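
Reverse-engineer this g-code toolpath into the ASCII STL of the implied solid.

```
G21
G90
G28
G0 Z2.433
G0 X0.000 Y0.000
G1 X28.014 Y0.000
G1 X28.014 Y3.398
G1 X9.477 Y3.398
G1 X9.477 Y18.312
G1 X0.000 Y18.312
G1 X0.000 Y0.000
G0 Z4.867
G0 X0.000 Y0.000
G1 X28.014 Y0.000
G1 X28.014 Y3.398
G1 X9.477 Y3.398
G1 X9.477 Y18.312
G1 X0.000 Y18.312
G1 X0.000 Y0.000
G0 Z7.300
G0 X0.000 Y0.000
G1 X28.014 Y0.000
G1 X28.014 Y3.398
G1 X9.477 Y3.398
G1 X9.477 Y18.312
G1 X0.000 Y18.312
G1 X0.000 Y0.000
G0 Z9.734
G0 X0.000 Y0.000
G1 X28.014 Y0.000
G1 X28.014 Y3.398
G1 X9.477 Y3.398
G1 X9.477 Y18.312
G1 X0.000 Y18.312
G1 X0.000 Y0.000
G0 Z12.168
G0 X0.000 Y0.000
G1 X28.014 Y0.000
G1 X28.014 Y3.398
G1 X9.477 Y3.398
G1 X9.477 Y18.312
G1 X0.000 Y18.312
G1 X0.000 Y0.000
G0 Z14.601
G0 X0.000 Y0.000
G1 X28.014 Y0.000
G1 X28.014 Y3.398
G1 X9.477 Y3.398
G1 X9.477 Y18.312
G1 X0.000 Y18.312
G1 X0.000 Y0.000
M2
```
solid part
  facet normal 0.0000 0.0000 -1.0000
    outer loop
      vertex 28.014 3.398 0.000
      vertex 28.014 0.000 0.000
      vertex 0.000 0.000 0.000
    endloop
  endfacet
  facet normal 0.0000 0.0000 -1.0000
    outer loop
      vertex 9.477 3.398 0.000
      vertex 28.014 3.398 0.000
      vertex 0.000 0.000 0.000
    endloop
  endfacet
  facet normal 0.0000 0.0000 -1.0000
    outer loop
      vertex 9.477 18.312 0.000
      vertex 9.477 3.398 0.000
      vertex 0.000 0.000 0.000
    endloop
  endfacet
  facet normal 0.0000 0.0000 -1.0000
    outer loop
      vertex 0.000 18.312 0.000
      vertex 9.477 18.312 0.000
      vertex 0.000 0.000 0.000
    endloop
  endfacet
  facet normal 0.0000 0.0000 1.0000
    outer loop
      vertex 0.000 0.000 14.601
      vertex 28.014 0.000 14.601
      vertex 28.014 3.398 14.601
    endloop
  endfacet
  facet normal 0.0000 0.0000 1.0000
    outer loop
      vertex 0.000 0.000 14.601
      vertex 28.014 3.398 14.601
      vertex 9.477 3.398 14.601
    endloop
  endfacet
  facet normal 0.0000 0.0000 1.0000
    outer loop
      vertex 0.000 0.000 14.601
      vertex 9.477 3.398 14.601
      vertex 9.477 18.312 14.601
    endloop
  endfacet
  facet normal 0.0000 0.0000 1.0000
    outer loop
      vertex 0.000 0.000 14.601
      vertex 9.477 18.312 14.601
      vertex 0.000 18.312 14.601
    endloop
  endfacet
  facet normal 0.0000 -1.0000 0.0000
    outer loop
      vertex 0.000 0.000 0.000
      vertex 28.014 0.000 0.000
      vertex 28.014 0.000 14.601
    endloop
  endfacet
  facet normal 0.0000 -1.0000 0.0000
    outer loop
      vertex 0.000 0.000 0.000
      vertex 28.014 0.000 14.601
      vertex 0.000 0.000 14.601
    endloop
  endfacet
  facet normal 1.0000 0.0000 0.0000
    outer loop
      vertex 28.014 0.000 0.000
      vertex 28.014 3.398 0.000
      vertex 28.014 3.398 14.601
    endloop
  endfacet
  facet normal 1.0000 0.0000 0.0000
    outer loop
      vertex 28.014 0.000 0.000
      vertex 28.014 3.398 14.601
      vertex 28.014 0.000 14.601
    endloop
  endfacet
  facet normal 0.0000 1.0000 0.0000
    outer loop
      vertex 28.014 3.398 0.000
      vertex 9.477 3.398 0.000
      vertex 9.477 3.398 14.601
    endloop
  endfacet
  facet normal 0.0000 1.0000 0.0000
    outer loop
      vertex 28.014 3.398 0.000
      vertex 9.477 3.398 14.601
      vertex 28.014 3.398 14.601
    endloop
  endfacet
  facet normal 1.0000 0.0000 0.0000
    outer loop
      vertex 9.477 3.398 0.000
      vertex 9.477 18.312 0.000
      vertex 9.477 18.312 14.601
    endloop
  endfacet
  facet normal 1.0000 0.0000 0.0000
    outer loop
      vertex 9.477 3.398 0.000
      vertex 9.477 18.312 14.601
      vertex 9.477 3.398 14.601
    endloop
  endfacet
  facet normal 0.0000 1.0000 0.0000
    outer loop
      vertex 9.477 18.312 0.000
      vertex 0.000 18.312 0.000
      vertex 0.000 18.312 14.601
    endloop
  endfacet
  facet normal 0.0000 1.0000 0.0000
    outer loop
      vertex 9.477 18.312 0.000
      vertex 0.000 18.312 14.601
      vertex 9.477 18.312 14.601
    endloop
  endfacet
  facet normal -1.0000 0.0000 0.0000
    outer loop
      vertex 0.000 18.312 0.000
      vertex 0.000 0.000 0.000
      vertex 0.000 0.000 14.601
    endloop
  endfacet
  facet normal -1.0000 0.0000 0.0000
    outer loop
      vertex 0.000 18.312 0.000
      vertex 0.000 0.000 14.601
      vertex 0.000 18.312 14.601
    endloop
  endfacet
endsolid part

The G0 Z moves step by Δz≈2.433 mm. Every layer's G1 loop is the same polygon, so the solid is a straight extrusion of it from z=0 to z≈14.6. Closing with flat bottom and top caps and triangulating gives 20 facets — an L-shaped prism: outer 28 × 18.3 mm, arm thicknesses ≈ 3.4 mm (horizontal) and 9.48 mm (vertical), extruded 14.6 mm in z.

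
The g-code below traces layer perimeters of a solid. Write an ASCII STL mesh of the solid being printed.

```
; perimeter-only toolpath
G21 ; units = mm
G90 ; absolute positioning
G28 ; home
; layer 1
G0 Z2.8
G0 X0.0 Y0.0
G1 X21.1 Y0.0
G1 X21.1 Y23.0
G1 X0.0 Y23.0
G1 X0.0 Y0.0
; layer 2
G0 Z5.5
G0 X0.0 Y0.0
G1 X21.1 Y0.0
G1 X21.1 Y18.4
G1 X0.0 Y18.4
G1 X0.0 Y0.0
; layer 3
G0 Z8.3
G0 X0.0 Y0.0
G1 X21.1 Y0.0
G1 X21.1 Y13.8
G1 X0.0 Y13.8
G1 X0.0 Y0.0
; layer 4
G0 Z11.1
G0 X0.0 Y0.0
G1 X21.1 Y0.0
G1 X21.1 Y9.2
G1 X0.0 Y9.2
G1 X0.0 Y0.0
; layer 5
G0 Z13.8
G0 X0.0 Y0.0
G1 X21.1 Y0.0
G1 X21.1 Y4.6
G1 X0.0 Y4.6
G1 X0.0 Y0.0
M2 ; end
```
solid part
  facet normal 0.0000 0.0000 -1.0000
    outer loop
      vertex 21.1 27.6 0.0
      vertex 21.1 0.0 0.0
      vertex 0.0 0.0 0.0
    endloop
  endfacet
  facet normal 0.0000 0.0000 -1.0000
    outer loop
      vertex 0.0 27.6 0.0
      vertex 21.1 27.6 0.0
      vertex 0.0 0.0 0.0
    endloop
  endfacet
  facet normal 0.0000 -1.0000 0.0000
    outer loop
      vertex 0.0 0.0 0.0
      vertex 21.1 0.0 0.0
      vertex 21.1 0.0 16.6
    endloop
  endfacet
  facet normal 0.0000 -1.0000 0.0000
    outer loop
      vertex 0.0 0.0 0.0
      vertex 21.1 0.0 16.6
      vertex 0.0 0.0 16.6
    endloop
  endfacet
  facet normal 0.0000 0.5154 0.8569
    outer loop
      vertex 0.0 0.0 16.6
      vertex 21.1 0.0 16.6
      vertex 21.1 27.6 0.0
    endloop
  endfacet
  facet normal 0.0000 0.5154 0.8569
    outer loop
      vertex 0.0 0.0 16.6
      vertex 21.1 27.6 0.0
      vertex 0.0 27.6 0.0
    endloop
  endfacet
  facet normal -1.0000 0.0000 0.0000
    outer loop
      vertex 0.0 0.0 16.6
      vertex 0.0 27.6 0.0
      vertex 0.0 0.0 0.0
    endloop
  endfacet
  facet normal 1.0000 0.0000 0.0000
    outer loop
      vertex 21.1 0.0 0.0
      vertex 21.1 27.6 0.0
      vertex 21.1 0.0 16.6
    endloop
  endfacet
endsolid part

The G0 Z moves step by Δz≈2.8 mm. The G1 loops shrink linearly with z, so the solid tapers from its base footprint up to z≈16.6. Closing with a flat bottom cap and the tapered top and triangulating gives 8 facets — a wedge (ramp): 21.1 × 27.6 mm base, rising to 16.6 mm along the y=0 edge and sloping linearly to z=0 at y=27.6.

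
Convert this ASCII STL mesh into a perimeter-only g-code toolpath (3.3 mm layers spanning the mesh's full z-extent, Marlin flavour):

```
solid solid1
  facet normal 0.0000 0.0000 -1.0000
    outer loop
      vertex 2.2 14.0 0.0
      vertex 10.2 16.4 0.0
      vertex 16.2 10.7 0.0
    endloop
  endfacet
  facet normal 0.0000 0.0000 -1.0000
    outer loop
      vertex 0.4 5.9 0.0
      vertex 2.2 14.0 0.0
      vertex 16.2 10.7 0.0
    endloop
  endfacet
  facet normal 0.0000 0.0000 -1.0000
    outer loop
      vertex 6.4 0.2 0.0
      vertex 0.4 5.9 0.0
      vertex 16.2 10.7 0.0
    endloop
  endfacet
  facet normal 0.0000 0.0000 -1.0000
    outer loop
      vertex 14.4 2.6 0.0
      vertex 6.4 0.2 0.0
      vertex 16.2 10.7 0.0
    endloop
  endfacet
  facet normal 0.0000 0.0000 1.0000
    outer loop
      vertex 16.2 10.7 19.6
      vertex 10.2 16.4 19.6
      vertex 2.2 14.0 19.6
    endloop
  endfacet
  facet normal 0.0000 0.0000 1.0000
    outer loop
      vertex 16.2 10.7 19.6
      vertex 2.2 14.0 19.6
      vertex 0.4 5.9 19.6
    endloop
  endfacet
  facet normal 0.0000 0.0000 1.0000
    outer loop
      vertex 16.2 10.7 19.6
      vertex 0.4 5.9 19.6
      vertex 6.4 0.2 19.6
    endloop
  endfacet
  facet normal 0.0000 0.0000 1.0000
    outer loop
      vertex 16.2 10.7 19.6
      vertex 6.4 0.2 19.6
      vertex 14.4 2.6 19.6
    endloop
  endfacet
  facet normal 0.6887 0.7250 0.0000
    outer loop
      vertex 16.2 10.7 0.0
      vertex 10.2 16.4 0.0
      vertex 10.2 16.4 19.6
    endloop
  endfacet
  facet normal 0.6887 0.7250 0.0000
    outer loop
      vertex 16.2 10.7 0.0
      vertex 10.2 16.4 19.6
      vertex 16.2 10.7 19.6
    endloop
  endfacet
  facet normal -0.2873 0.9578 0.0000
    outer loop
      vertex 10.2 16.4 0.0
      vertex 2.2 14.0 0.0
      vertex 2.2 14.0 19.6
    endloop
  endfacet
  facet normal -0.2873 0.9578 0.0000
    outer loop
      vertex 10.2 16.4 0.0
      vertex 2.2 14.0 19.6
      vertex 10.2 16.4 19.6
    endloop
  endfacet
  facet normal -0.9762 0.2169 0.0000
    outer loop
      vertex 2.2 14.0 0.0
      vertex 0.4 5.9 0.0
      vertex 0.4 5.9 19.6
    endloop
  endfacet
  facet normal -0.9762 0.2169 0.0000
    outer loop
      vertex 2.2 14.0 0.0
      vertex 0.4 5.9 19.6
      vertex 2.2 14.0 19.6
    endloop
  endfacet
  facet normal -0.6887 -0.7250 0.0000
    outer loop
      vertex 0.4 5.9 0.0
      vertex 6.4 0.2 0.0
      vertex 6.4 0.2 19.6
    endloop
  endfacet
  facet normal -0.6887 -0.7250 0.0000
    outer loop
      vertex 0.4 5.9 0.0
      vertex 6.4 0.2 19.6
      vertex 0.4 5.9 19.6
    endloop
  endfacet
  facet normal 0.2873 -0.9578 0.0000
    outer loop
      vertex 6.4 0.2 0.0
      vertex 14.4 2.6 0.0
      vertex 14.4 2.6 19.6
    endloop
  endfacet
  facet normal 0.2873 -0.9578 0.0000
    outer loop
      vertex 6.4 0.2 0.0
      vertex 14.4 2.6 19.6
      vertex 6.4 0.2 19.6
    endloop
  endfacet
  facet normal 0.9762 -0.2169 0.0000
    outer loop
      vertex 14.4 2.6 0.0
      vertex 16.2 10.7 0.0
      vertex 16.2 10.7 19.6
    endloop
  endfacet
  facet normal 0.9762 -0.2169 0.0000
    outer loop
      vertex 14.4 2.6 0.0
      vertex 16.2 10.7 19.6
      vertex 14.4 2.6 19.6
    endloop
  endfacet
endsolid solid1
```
; perimeter-only toolpath
G21 ; units = mm
G90 ; absolute positioning
G28 ; home
; layer 1
G0 Z3.3
G0 X16.2 Y10.7
G1 X10.2 Y16.4
G1 X2.2 Y14.0
G1 X0.4 Y5.9
G1 X6.4 Y0.2
G1 X14.4 Y2.6
G1 X16.2 Y10.7
; layer 2
G0 Z6.5
G0 X16.2 Y10.7
G1 X10.2 Y16.4
G1 X2.2 Y14.0
G1 X0.4 Y5.9
G1 X6.4 Y0.2
G1 X14.4 Y2.6
G1 X16.2 Y10.7
; layer 3
G0 Z9.8
G0 X16.2 Y10.7
G1 X10.2 Y16.4
G1 X2.2 Y14.0
G1 X0.4 Y5.9
G1 X6.4 Y0.2
G1 X14.4 Y2.6
G1 X16.2 Y10.7
; layer 4
G0 Z13.1
G0 X16.2 Y10.7
G1 X10.2 Y16.4
G1 X2.2 Y14.0
G1 X0.4 Y5.9
G1 X6.4 Y0.2
G1 X14.4 Y2.6
G1 X16.2 Y10.7
; layer 5
G0 Z16.3
G0 X16.2 Y10.7
G1 X10.2 Y16.4
G1 X2.2 Y14.0
G1 X0.4 Y5.9
G1 X6.4 Y0.2
G1 X14.4 Y2.6
G1 X16.2 Y10.7
; layer 6
G0 Z19.6
G0 X16.2 Y10.7
G1 X10.2 Y16.4
G1 X2.2 Y14.0
G1 X0.4 Y5.9
G1 X6.4 Y0.2
G1 X14.4 Y2.6
G1 X16.2 Y10.7
M2 ; end

The solid is a regular 6-sided prism (a cylinder approximated with 6 flat sides), circumscribed radius ≈ 8.3 mm, height ≈ 19.6 mm. Slicing at Δz = 3.3 mm — 6 equal slices spanning the solid's height, so layer i sits at z = i·h/6 — gives 6 non-empty perimeters. Each is a 6-segment closed polygon; G0 lifts to the layer z and rapids to the start vertex, then G1 traces the edges.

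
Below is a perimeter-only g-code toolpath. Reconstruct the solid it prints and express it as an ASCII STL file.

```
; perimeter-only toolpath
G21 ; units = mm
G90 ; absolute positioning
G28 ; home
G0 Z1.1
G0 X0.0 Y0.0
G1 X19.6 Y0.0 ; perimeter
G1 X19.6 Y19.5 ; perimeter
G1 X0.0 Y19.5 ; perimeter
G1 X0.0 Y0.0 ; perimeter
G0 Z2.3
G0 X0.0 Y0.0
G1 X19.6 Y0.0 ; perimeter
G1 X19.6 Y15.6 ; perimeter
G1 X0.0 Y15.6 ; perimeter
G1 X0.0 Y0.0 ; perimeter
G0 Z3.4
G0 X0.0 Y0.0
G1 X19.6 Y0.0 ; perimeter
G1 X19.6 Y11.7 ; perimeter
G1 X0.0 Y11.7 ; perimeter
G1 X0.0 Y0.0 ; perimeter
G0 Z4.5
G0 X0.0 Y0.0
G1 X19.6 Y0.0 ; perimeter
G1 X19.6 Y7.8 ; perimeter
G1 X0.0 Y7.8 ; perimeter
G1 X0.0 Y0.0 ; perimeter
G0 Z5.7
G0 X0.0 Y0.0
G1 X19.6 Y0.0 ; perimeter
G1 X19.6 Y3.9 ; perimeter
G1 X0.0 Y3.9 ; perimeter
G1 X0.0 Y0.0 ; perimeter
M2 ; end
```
solid part
  facet normal 0.0000 0.0000 -1.0000
    outer loop
      vertex 19.6 23.4 0.0
      vertex 19.6 0.0 0.0
      vertex 0.0 0.0 0.0
    endloop
  endfacet
  facet normal 0.0000 0.0000 -1.0000
    outer loop
      vertex 0.0 23.4 0.0
      vertex 19.6 23.4 0.0
      vertex 0.0 0.0 0.0
    endloop
  endfacet
  facet normal 0.0000 -1.0000 0.0000
    outer loop
      vertex 0.0 0.0 0.0
      vertex 19.6 0.0 0.0
      vertex 19.6 0.0 6.8
    endloop
  endfacet
  facet normal 0.0000 -1.0000 0.0000
    outer loop
      vertex 0.0 0.0 0.0
      vertex 19.6 0.0 6.8
      vertex 0.0 0.0 6.8
    endloop
  endfacet
  facet normal 0.0000 0.2791 0.9603
    outer loop
      vertex 0.0 0.0 6.8
      vertex 19.6 0.0 6.8
      vertex 19.6 23.4 0.0
    endloop
  endfacet
  facet normal 0.0000 0.2791 0.9603
    outer loop
      vertex 0.0 0.0 6.8
      vertex 19.6 23.4 0.0
      vertex 0.0 23.4 0.0
    endloop
  endfacet
  facet normal -1.0000 0.0000 0.0000
    outer loop
      vertex 0.0 0.0 6.8
      vertex 0.0 23.4 0.0
      vertex 0.0 0.0 0.0
    endloop
  endfacet
  facet normal 1.0000 0.0000 0.0000
    outer loop
      vertex 19.6 0.0 0.0
      vertex 19.6 23.4 0.0
      vertex 19.6 0.0 6.8
    endloop
  endfacet
endsolid part

The G0 Z moves step by Δz≈1.1 mm. The G1 loops shrink linearly with z, so the solid tapers from its base footprint up to z≈6.8. Closing with a flat bottom cap and the tapered top and triangulating gives 8 facets — a wedge (ramp): 19.6 × 23.4 mm base, rising to 6.8 mm along the y=0 edge and sloping linearly to z=0 at y=23.4.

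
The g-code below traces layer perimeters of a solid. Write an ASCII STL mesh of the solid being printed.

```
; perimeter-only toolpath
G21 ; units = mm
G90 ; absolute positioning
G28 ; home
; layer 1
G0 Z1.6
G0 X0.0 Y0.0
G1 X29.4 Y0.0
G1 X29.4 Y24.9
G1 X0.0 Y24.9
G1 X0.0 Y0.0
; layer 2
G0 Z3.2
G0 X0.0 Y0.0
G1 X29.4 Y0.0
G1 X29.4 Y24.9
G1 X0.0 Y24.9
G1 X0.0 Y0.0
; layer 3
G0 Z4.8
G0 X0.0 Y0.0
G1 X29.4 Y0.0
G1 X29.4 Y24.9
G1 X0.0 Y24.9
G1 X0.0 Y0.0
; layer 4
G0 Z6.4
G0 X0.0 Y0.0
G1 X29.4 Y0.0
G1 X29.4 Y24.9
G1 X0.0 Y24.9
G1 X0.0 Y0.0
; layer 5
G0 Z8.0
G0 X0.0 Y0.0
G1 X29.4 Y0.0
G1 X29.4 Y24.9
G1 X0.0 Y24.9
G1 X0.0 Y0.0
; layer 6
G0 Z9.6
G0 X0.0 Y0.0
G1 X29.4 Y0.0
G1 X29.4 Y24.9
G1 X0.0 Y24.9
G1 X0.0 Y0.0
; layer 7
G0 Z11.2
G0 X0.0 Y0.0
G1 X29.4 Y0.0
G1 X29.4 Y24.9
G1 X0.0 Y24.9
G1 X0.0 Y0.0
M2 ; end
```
solid part
  facet normal 0.0000 0.0000 -1.0000
    outer loop
      vertex 29.4 24.9 0.0
      vertex 29.4 0.0 0.0
      vertex 0.0 0.0 0.0
    endloop
  endfacet
  facet normal 0.0000 0.0000 -1.0000
    outer loop
      vertex 0.0 24.9 0.0
      vertex 29.4 24.9 0.0
      vertex 0.0 0.0 0.0
    endloop
  endfacet
  facet normal 0.0000 0.0000 1.0000
    outer loop
      vertex 0.0 0.0 11.2
      vertex 29.4 0.0 11.2
      vertex 29.4 24.9 11.2
    endloop
  endfacet
  facet normal 0.0000 0.0000 1.0000
    outer loop
      vertex 0.0 0.0 11.2
      vertex 29.4 24.9 11.2
      vertex 0.0 24.9 11.2
    endloop
  endfacet
  facet normal 0.0000 -1.0000 0.0000
    outer loop
      vertex 0.0 0.0 0.0
      vertex 29.4 0.0 0.0
      vertex 29.4 0.0 11.2
    endloop
  endfacet
  facet normal 0.0000 -1.0000 0.0000
    outer loop
      vertex 0.0 0.0 0.0
      vertex 29.4 0.0 11.2
      vertex 0.0 0.0 11.2
    endloop
  endfacet
  facet normal 0.0000 1.0000 0.0000
    outer loop
      vertex 29.4 24.9 11.2
      vertex 29.4 24.9 0.0
      vertex 0.0 24.9 0.0
    endloop
  endfacet
  facet normal 0.0000 1.0000 0.0000
    outer loop
      vertex 0.0 24.9 11.2
      vertex 29.4 24.9 11.2
      vertex 0.0 24.9 0.0
    endloop
  endfacet
  facet normal -1.0000 0.0000 0.0000
    outer loop
      vertex 0.0 24.9 11.2
      vertex 0.0 24.9 0.0
      vertex 0.0 0.0 0.0
    endloop
  endfacet
  facet normal -1.0000 0.0000 0.0000
    outer loop
      vertex 0.0 0.0 11.2
      vertex 0.0 24.9 11.2
      vertex 0.0 0.0 0.0
    endloop
  endfacet
  facet normal 1.0000 0.0000 0.0000
    outer loop
      vertex 29.4 0.0 0.0
      vertex 29.4 24.9 0.0
      vertex 29.4 24.9 11.2
    endloop
  endfacet
  facet normal 1.0000 0.0000 0.0000
    outer loop
      vertex 29.4 0.0 0.0
      vertex 29.4 24.9 11.2
      vertex 29.4 0.0 11.2
    endloop
  endfacet
endsolid part

The G0 Z moves step by Δz≈1.6 mm. Every layer's G1 loop is the same polygon, so the solid is a straight extrusion of it from z=0 to z≈11.2. Closing with flat bottom and top caps and triangulating gives 12 facets — a rectangular box, roughly 29.4 × 24.9 mm footprint and 11.2 mm tall.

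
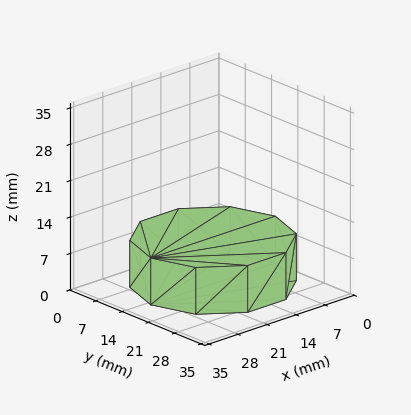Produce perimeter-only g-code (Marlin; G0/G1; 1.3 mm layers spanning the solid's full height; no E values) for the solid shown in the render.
Reading the render: the shape is a regular 10-sided prism (a cylinder approximated with 10 flat sides), circumscribed radius ≈ 15 mm, height ≈ 9 mm (dimensions read to the nearest mm from the axis ticks). For the g-code, the solid's height is divided into equal slices at the stated Δz and each level perimeter traced with G1 moves after a G0 lift.

; perimeter-only toolpath
G21 ; units = mm
G90 ; absolute positioning
G28 ; home
; layer 1
G0 Z1.3
G0 X30.0 Y15.0
G1 X27.1 Y23.8
G1 X19.6 Y29.3
G1 X10.4 Y29.3
G1 X2.9 Y23.8
G1 X0.0 Y15.0
G1 X2.9 Y6.2
G1 X10.4 Y0.7
G1 X19.6 Y0.7
G1 X27.1 Y6.2
G1 X30.0 Y15.0
; layer 2
G0 Z2.6
G0 X30.0 Y15.0
G1 X27.1 Y23.8
G1 X19.6 Y29.3
G1 X10.4 Y29.3
G1 X2.9 Y23.8
G1 X0.0 Y15.0
G1 X2.9 Y6.2
G1 X10.4 Y0.7
G1 X19.6 Y0.7
G1 X27.1 Y6.2
G1 X30.0 Y15.0
; layer 3
G0 Z3.9
G0 X30.0 Y15.0
G1 X27.1 Y23.8
G1 X19.6 Y29.3
G1 X10.4 Y29.3
G1 X2.9 Y23.8
G1 X0.0 Y15.0
G1 X2.9 Y6.2
G1 X10.4 Y0.7
G1 X19.6 Y0.7
G1 X27.1 Y6.2
G1 X30.0 Y15.0
; layer 4
G0 Z5.1
G0 X30.0 Y15.0
G1 X27.1 Y23.8
G1 X19.6 Y29.3
G1 X10.4 Y29.3
G1 X2.9 Y23.8
G1 X0.0 Y15.0
G1 X2.9 Y6.2
G1 X10.4 Y0.7
G1 X19.6 Y0.7
G1 X27.1 Y6.2
G1 X30.0 Y15.0
; layer 5
G0 Z6.4
G0 X30.0 Y15.0
G1 X27.1 Y23.8
G1 X19.6 Y29.3
G1 X10.4 Y29.3
G1 X2.9 Y23.8
G1 X0.0 Y15.0
G1 X2.9 Y6.2
G1 X10.4 Y0.7
G1 X19.6 Y0.7
G1 X27.1 Y6.2
G1 X30.0 Y15.0
; layer 6
G0 Z7.7
G0 X30.0 Y15.0
G1 X27.1 Y23.8
G1 X19.6 Y29.3
G1 X10.4 Y29.3
G1 X2.9 Y23.8
G1 X0.0 Y15.0
G1 X2.9 Y6.2
G1 X10.4 Y0.7
G1 X19.6 Y0.7
G1 X27.1 Y6.2
G1 X30.0 Y15.0
; layer 7
G0 Z9.0
G0 X30.0 Y15.0
G1 X27.1 Y23.8
G1 X19.6 Y29.3
G1 X10.4 Y29.3
G1 X2.9 Y23.8
G1 X0.0 Y15.0
G1 X2.9 Y6.2
G1 X10.4 Y0.7
G1 X19.6 Y0.7
G1 X27.1 Y6.2
G1 X30.0 Y15.0
M2 ; end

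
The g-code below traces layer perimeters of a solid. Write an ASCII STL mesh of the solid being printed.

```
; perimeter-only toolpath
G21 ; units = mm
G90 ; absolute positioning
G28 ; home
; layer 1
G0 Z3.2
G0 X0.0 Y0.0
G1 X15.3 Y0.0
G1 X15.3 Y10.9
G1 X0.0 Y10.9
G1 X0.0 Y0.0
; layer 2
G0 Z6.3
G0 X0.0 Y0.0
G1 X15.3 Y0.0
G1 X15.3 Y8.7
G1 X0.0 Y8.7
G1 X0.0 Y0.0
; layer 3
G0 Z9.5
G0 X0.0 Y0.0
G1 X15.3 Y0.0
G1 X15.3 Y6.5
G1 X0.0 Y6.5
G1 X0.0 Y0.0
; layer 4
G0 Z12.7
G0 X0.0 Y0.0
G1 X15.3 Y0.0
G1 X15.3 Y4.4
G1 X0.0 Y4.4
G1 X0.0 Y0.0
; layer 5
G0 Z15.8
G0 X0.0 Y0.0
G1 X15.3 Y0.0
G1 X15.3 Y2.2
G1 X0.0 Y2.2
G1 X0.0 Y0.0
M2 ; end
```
solid part
  facet normal 0.0000 0.0000 -1.0000
    outer loop
      vertex 15.3 13.1 0.0
      vertex 15.3 0.0 0.0
      vertex 0.0 0.0 0.0
    endloop
  endfacet
  facet normal 0.0000 0.0000 -1.0000
    outer loop
      vertex 0.0 13.1 0.0
      vertex 15.3 13.1 0.0
      vertex 0.0 0.0 0.0
    endloop
  endfacet
  facet normal 0.0000 -1.0000 0.0000
    outer loop
      vertex 0.0 0.0 0.0
      vertex 15.3 0.0 0.0
      vertex 15.3 0.0 19.0
    endloop
  endfacet
  facet normal 0.0000 -1.0000 0.0000
    outer loop
      vertex 0.0 0.0 0.0
      vertex 15.3 0.0 19.0
      vertex 0.0 0.0 19.0
    endloop
  endfacet
  facet normal 0.0000 0.8233 0.5676
    outer loop
      vertex 0.0 0.0 19.0
      vertex 15.3 0.0 19.0
      vertex 15.3 13.1 0.0
    endloop
  endfacet
  facet normal 0.0000 0.8233 0.5676
    outer loop
      vertex 0.0 0.0 19.0
      vertex 15.3 13.1 0.0
      vertex 0.0 13.1 0.0
    endloop
  endfacet
  facet normal -1.0000 0.0000 0.0000
    outer loop
      vertex 0.0 0.0 19.0
      vertex 0.0 13.1 0.0
      vertex 0.0 0.0 0.0
    endloop
  endfacet
  facet normal 1.0000 0.0000 0.0000
    outer loop
      vertex 15.3 0.0 0.0
      vertex 15.3 13.1 0.0
      vertex 15.3 0.0 19.0
    endloop
  endfacet
endsolid part

The G0 Z moves step by Δz≈3.2 mm. The G1 loops shrink linearly with z, so the solid tapers from its base footprint up to z≈19. Closing with a flat bottom cap and the tapered top and triangulating gives 8 facets — a wedge (ramp): 15.3 × 13.1 mm base, rising to 19 mm along the y=0 edge and sloping linearly to z=0 at y=13.1.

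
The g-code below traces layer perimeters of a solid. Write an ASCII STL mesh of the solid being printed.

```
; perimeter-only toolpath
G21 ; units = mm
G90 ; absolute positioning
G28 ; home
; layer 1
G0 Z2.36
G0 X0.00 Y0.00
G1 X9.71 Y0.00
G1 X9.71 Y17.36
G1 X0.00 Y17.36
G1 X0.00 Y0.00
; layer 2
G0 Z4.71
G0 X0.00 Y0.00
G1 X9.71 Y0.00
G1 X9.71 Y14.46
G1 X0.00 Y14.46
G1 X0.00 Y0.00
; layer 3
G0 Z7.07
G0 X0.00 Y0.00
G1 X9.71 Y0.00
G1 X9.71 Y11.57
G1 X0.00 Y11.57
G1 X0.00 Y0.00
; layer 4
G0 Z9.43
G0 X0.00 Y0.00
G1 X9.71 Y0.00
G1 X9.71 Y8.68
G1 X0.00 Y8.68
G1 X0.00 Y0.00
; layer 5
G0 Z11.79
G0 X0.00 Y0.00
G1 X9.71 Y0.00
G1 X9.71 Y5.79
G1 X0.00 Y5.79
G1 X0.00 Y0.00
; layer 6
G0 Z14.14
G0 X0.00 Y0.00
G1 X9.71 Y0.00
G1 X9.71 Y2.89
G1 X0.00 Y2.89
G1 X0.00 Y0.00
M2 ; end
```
solid part
  facet normal 0.0000 0.0000 -1.0000
    outer loop
      vertex 9.71 20.25 0.00
      vertex 9.71 0.00 0.00
      vertex 0.00 0.00 0.00
    endloop
  endfacet
  facet normal 0.0000 0.0000 -1.0000
    outer loop
      vertex 0.00 20.25 0.00
      vertex 9.71 20.25 0.00
      vertex 0.00 0.00 0.00
    endloop
  endfacet
  facet normal 0.0000 -1.0000 0.0000
    outer loop
      vertex 0.00 0.00 0.00
      vertex 9.71 0.00 0.00
      vertex 9.71 0.00 16.50
    endloop
  endfacet
  facet normal 0.0000 -1.0000 0.0000
    outer loop
      vertex 0.00 0.00 0.00
      vertex 9.71 0.00 16.50
      vertex 0.00 0.00 16.50
    endloop
  endfacet
  facet normal 0.0000 0.6317 0.7752
    outer loop
      vertex 0.00 0.00 16.50
      vertex 9.71 0.00 16.50
      vertex 9.71 20.25 0.00
    endloop
  endfacet
  facet normal 0.0000 0.6317 0.7752
    outer loop
      vertex 0.00 0.00 16.50
      vertex 9.71 20.25 0.00
      vertex 0.00 20.25 0.00
    endloop
  endfacet
  facet normal -1.0000 0.0000 0.0000
    outer loop
      vertex 0.00 0.00 16.50
      vertex 0.00 20.25 0.00
      vertex 0.00 0.00 0.00
    endloop
  endfacet
  facet normal 1.0000 0.0000 0.0000
    outer loop
      vertex 9.71 0.00 0.00
      vertex 9.71 20.25 0.00
      vertex 9.71 0.00 16.50
    endloop
  endfacet
endsolid part

The G0 Z moves step by Δz≈2.36 mm. The G1 loops shrink linearly with z, so the solid tapers from its base footprint up to z≈16.5. Closing with a flat bottom cap and the tapered top and triangulating gives 8 facets — a wedge (ramp): 9.71 × 20.2 mm base, rising to 16.5 mm along the y=0 edge and sloping linearly to z=0 at y=20.2.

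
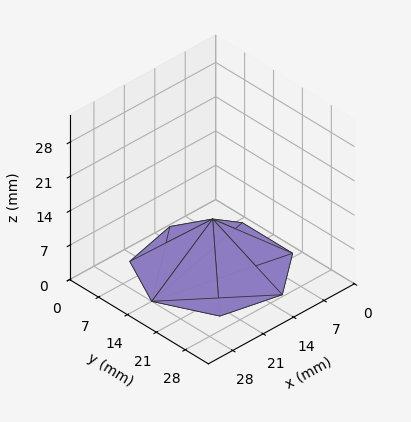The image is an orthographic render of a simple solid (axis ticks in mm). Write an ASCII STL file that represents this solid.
Reading the render: the shape is a regular 7-sided pyramid, base circumscribed radius ≈ 14 mm, apex at z ≈ 10 mm (dimensions read to the nearest mm from the axis ticks). For the STL, each face is triangulated and given an outward normal.

solid part
  facet normal 0.0000 0.0000 -1.0000
    outer loop
      vertex 10.9 27.6 0.0
      vertex 22.7 24.9 0.0
      vertex 28.0 14.0 0.0
    endloop
  endfacet
  facet normal 0.0000 0.0000 -1.0000
    outer loop
      vertex 1.4 20.1 0.0
      vertex 10.9 27.6 0.0
      vertex 28.0 14.0 0.0
    endloop
  endfacet
  facet normal 0.0000 0.0000 -1.0000
    outer loop
      vertex 1.4 7.9 0.0
      vertex 1.4 20.1 0.0
      vertex 28.0 14.0 0.0
    endloop
  endfacet
  facet normal 0.0000 0.0000 -1.0000
    outer loop
      vertex 10.9 0.4 0.0
      vertex 1.4 7.9 0.0
      vertex 28.0 14.0 0.0
    endloop
  endfacet
  facet normal 0.0000 0.0000 -1.0000
    outer loop
      vertex 22.7 3.1 0.0
      vertex 10.9 0.4 0.0
      vertex 28.0 14.0 0.0
    endloop
  endfacet
  facet normal 0.5593 0.2720 0.7831
    outer loop
      vertex 28.0 14.0 0.0
      vertex 22.7 24.9 0.0
      vertex 14.0 14.0 10.0
    endloop
  endfacet
  facet normal 0.1389 0.6070 0.7825
    outer loop
      vertex 22.7 24.9 0.0
      vertex 10.9 27.6 0.0
      vertex 14.0 14.0 10.0
    endloop
  endfacet
  facet normal -0.3853 0.4880 0.7832
    outer loop
      vertex 10.9 27.6 0.0
      vertex 1.4 20.1 0.0
      vertex 14.0 14.0 10.0
    endloop
  endfacet
  facet normal -0.6217 0.0000 0.7833
    outer loop
      vertex 1.4 20.1 0.0
      vertex 1.4 7.9 0.0
      vertex 14.0 14.0 10.0
    endloop
  endfacet
  facet normal -0.3853 -0.4880 0.7832
    outer loop
      vertex 1.4 7.9 0.0
      vertex 10.9 0.4 0.0
      vertex 14.0 14.0 10.0
    endloop
  endfacet
  facet normal 0.1389 -0.6070 0.7825
    outer loop
      vertex 10.9 0.4 0.0
      vertex 22.7 3.1 0.0
      vertex 14.0 14.0 10.0
    endloop
  endfacet
  facet normal 0.5593 -0.2720 0.7831
    outer loop
      vertex 22.7 3.1 0.0
      vertex 28.0 14.0 0.0
      vertex 14.0 14.0 10.0
    endloop
  endfacet
endsolid part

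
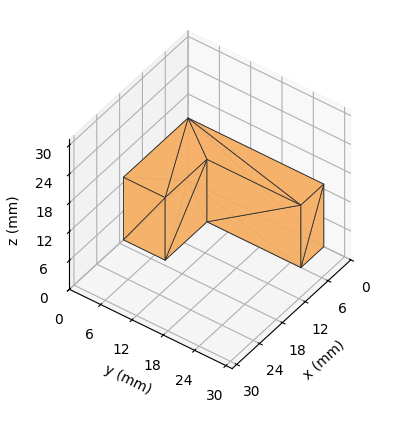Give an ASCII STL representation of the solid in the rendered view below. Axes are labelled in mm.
Reading the render: the shape is an L-shaped prism: outer 17 × 26 mm, arm thicknesses ≈ 8 mm (horizontal) and 6 mm (vertical), extruded 13 mm in z (dimensions read to the nearest mm from the axis ticks). For the STL, each face is triangulated and given an outward normal.

solid part
  facet normal 0.0000 0.0000 -1.0000
    outer loop
      vertex 17.00 8.00 0.00
      vertex 17.00 0.00 0.00
      vertex 0.00 0.00 0.00
    endloop
  endfacet
  facet normal 0.0000 0.0000 -1.0000
    outer loop
      vertex 6.00 8.00 0.00
      vertex 17.00 8.00 0.00
      vertex 0.00 0.00 0.00
    endloop
  endfacet
  facet normal 0.0000 0.0000 -1.0000
    outer loop
      vertex 6.00 26.00 0.00
      vertex 6.00 8.00 0.00
      vertex 0.00 0.00 0.00
    endloop
  endfacet
  facet normal 0.0000 0.0000 -1.0000
    outer loop
      vertex 0.00 26.00 0.00
      vertex 6.00 26.00 0.00
      vertex 0.00 0.00 0.00
    endloop
  endfacet
  facet normal 0.0000 0.0000 1.0000
    outer loop
      vertex 0.00 0.00 13.00
      vertex 17.00 0.00 13.00
      vertex 17.00 8.00 13.00
    endloop
  endfacet
  facet normal 0.0000 0.0000 1.0000
    outer loop
      vertex 0.00 0.00 13.00
      vertex 17.00 8.00 13.00
      vertex 6.00 8.00 13.00
    endloop
  endfacet
  facet normal 0.0000 0.0000 1.0000
    outer loop
      vertex 0.00 0.00 13.00
      vertex 6.00 8.00 13.00
      vertex 6.00 26.00 13.00
    endloop
  endfacet
  facet normal 0.0000 0.0000 1.0000
    outer loop
      vertex 0.00 0.00 13.00
      vertex 6.00 26.00 13.00
      vertex 0.00 26.00 13.00
    endloop
  endfacet
  facet normal 0.0000 -1.0000 0.0000
    outer loop
      vertex 0.00 0.00 0.00
      vertex 17.00 0.00 0.00
      vertex 17.00 0.00 13.00
    endloop
  endfacet
  facet normal 0.0000 -1.0000 0.0000
    outer loop
      vertex 0.00 0.00 0.00
      vertex 17.00 0.00 13.00
      vertex 0.00 0.00 13.00
    endloop
  endfacet
  facet normal 1.0000 0.0000 0.0000
    outer loop
      vertex 17.00 0.00 0.00
      vertex 17.00 8.00 0.00
      vertex 17.00 8.00 13.00
    endloop
  endfacet
  facet normal 1.0000 0.0000 0.0000
    outer loop
      vertex 17.00 0.00 0.00
      vertex 17.00 8.00 13.00
      vertex 17.00 0.00 13.00
    endloop
  endfacet
  facet normal 0.0000 1.0000 0.0000
    outer loop
      vertex 17.00 8.00 0.00
      vertex 6.00 8.00 0.00
      vertex 6.00 8.00 13.00
    endloop
  endfacet
  facet normal 0.0000 1.0000 0.0000
    outer loop
      vertex 17.00 8.00 0.00
      vertex 6.00 8.00 13.00
      vertex 17.00 8.00 13.00
    endloop
  endfacet
  facet normal 1.0000 0.0000 0.0000
    outer loop
      vertex 6.00 8.00 0.00
      vertex 6.00 26.00 0.00
      vertex 6.00 26.00 13.00
    endloop
  endfacet
  facet normal 1.0000 0.0000 0.0000
    outer loop
      vertex 6.00 8.00 0.00
      vertex 6.00 26.00 13.00
      vertex 6.00 8.00 13.00
    endloop
  endfacet
  facet normal 0.0000 1.0000 0.0000
    outer loop
      vertex 6.00 26.00 0.00
      vertex 0.00 26.00 0.00
      vertex 0.00 26.00 13.00
    endloop
  endfacet
  facet normal 0.0000 1.0000 0.0000
    outer loop
      vertex 6.00 26.00 0.00
      vertex 0.00 26.00 13.00
      vertex 6.00 26.00 13.00
    endloop
  endfacet
  facet normal -1.0000 0.0000 0.0000
    outer loop
      vertex 0.00 26.00 0.00
      vertex 0.00 0.00 0.00
      vertex 0.00 0.00 13.00
    endloop
  endfacet
  facet normal -1.0000 0.0000 0.0000
    outer loop
      vertex 0.00 26.00 0.00
      vertex 0.00 0.00 13.00
      vertex 0.00 26.00 13.00
    endloop
  endfacet
endsolid part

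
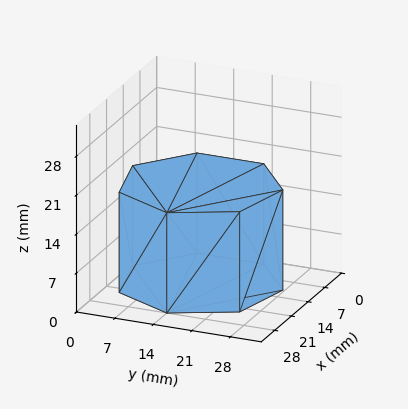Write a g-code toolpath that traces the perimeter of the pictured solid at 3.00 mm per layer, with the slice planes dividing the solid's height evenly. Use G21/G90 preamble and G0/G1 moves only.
Reading the render: the shape is a regular 7-sided prism (a cylinder approximated with 7 flat sides), circumscribed radius ≈ 14 mm, height ≈ 18 mm (dimensions read to the nearest mm from the axis ticks). For the g-code, the solid's height is divided into equal slices at the stated Δz and each level perimeter traced with G1 moves after a G0 lift.

; perimeter-only toolpath
G21 ; units = mm
G90 ; absolute positioning
G28 ; home
; layer 1
G0 Z3.00
G0 X28.00 Y14.00
G1 X22.73 Y24.95
G1 X10.88 Y27.65
G1 X1.39 Y20.07
G1 X1.39 Y7.93
G1 X10.88 Y0.35
G1 X22.73 Y3.05
G1 X28.00 Y14.00
; layer 2
G0 Z6.00
G0 X28.00 Y14.00
G1 X22.73 Y24.95
G1 X10.88 Y27.65
G1 X1.39 Y20.07
G1 X1.39 Y7.93
G1 X10.88 Y0.35
G1 X22.73 Y3.05
G1 X28.00 Y14.00
; layer 3
G0 Z9.00
G0 X28.00 Y14.00
G1 X22.73 Y24.95
G1 X10.88 Y27.65
G1 X1.39 Y20.07
G1 X1.39 Y7.93
G1 X10.88 Y0.35
G1 X22.73 Y3.05
G1 X28.00 Y14.00
; layer 4
G0 Z12.00
G0 X28.00 Y14.00
G1 X22.73 Y24.95
G1 X10.88 Y27.65
G1 X1.39 Y20.07
G1 X1.39 Y7.93
G1 X10.88 Y0.35
G1 X22.73 Y3.05
G1 X28.00 Y14.00
; layer 5
G0 Z15.00
G0 X28.00 Y14.00
G1 X22.73 Y24.95
G1 X10.88 Y27.65
G1 X1.39 Y20.07
G1 X1.39 Y7.93
G1 X10.88 Y0.35
G1 X22.73 Y3.05
G1 X28.00 Y14.00
; layer 6
G0 Z18.00
G0 X28.00 Y14.00
G1 X22.73 Y24.95
G1 X10.88 Y27.65
G1 X1.39 Y20.07
G1 X1.39 Y7.93
G1 X10.88 Y0.35
G1 X22.73 Y3.05
G1 X28.00 Y14.00
M2 ; end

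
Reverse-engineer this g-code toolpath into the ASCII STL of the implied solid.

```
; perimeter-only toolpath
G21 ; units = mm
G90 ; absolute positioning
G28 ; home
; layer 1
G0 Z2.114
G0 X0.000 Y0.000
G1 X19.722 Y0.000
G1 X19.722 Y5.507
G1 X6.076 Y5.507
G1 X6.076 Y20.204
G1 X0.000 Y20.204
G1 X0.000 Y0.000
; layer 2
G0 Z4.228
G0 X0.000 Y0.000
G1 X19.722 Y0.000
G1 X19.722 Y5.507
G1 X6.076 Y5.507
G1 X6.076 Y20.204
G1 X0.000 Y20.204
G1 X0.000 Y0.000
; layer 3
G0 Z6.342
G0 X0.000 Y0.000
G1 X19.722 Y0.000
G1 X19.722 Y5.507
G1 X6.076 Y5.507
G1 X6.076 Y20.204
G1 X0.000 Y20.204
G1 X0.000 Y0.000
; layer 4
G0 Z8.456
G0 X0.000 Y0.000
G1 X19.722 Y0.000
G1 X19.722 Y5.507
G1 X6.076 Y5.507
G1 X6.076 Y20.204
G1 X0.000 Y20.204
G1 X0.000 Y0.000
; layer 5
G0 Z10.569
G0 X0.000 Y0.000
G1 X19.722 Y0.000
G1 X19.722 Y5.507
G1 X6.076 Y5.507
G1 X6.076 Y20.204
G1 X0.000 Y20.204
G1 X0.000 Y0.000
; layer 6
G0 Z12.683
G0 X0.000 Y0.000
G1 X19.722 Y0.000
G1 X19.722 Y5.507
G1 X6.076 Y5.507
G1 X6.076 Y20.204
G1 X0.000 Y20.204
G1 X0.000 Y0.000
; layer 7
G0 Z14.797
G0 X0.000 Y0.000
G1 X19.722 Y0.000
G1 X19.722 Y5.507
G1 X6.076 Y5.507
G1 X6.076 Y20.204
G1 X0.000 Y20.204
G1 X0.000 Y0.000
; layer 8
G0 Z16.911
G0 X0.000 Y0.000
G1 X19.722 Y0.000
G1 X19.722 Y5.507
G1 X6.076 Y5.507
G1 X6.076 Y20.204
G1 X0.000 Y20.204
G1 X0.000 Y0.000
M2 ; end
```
solid part
  facet normal 0.0000 0.0000 -1.0000
    outer loop
      vertex 19.722 5.507 0.000
      vertex 19.722 0.000 0.000
      vertex 0.000 0.000 0.000
    endloop
  endfacet
  facet normal 0.0000 0.0000 -1.0000
    outer loop
      vertex 6.076 5.507 0.000
      vertex 19.722 5.507 0.000
      vertex 0.000 0.000 0.000
    endloop
  endfacet
  facet normal 0.0000 0.0000 -1.0000
    outer loop
      vertex 6.076 20.204 0.000
      vertex 6.076 5.507 0.000
      vertex 0.000 0.000 0.000
    endloop
  endfacet
  facet normal 0.0000 0.0000 -1.0000
    outer loop
      vertex 0.000 20.204 0.000
      vertex 6.076 20.204 0.000
      vertex 0.000 0.000 0.000
    endloop
  endfacet
  facet normal 0.0000 0.0000 1.0000
    outer loop
      vertex 0.000 0.000 16.911
      vertex 19.722 0.000 16.911
      vertex 19.722 5.507 16.911
    endloop
  endfacet
  facet normal 0.0000 0.0000 1.0000
    outer loop
      vertex 0.000 0.000 16.911
      vertex 19.722 5.507 16.911
      vertex 6.076 5.507 16.911
    endloop
  endfacet
  facet normal 0.0000 0.0000 1.0000
    outer loop
      vertex 0.000 0.000 16.911
      vertex 6.076 5.507 16.911
      vertex 6.076 20.204 16.911
    endloop
  endfacet
  facet normal 0.0000 0.0000 1.0000
    outer loop
      vertex 0.000 0.000 16.911
      vertex 6.076 20.204 16.911
      vertex 0.000 20.204 16.911
    endloop
  endfacet
  facet normal 0.0000 -1.0000 0.0000
    outer loop
      vertex 0.000 0.000 0.000
      vertex 19.722 0.000 0.000
      vertex 19.722 0.000 16.911
    endloop
  endfacet
  facet normal 0.0000 -1.0000 0.0000
    outer loop
      vertex 0.000 0.000 0.000
      vertex 19.722 0.000 16.911
      vertex 0.000 0.000 16.911
    endloop
  endfacet
  facet normal 1.0000 0.0000 0.0000
    outer loop
      vertex 19.722 0.000 0.000
      vertex 19.722 5.507 0.000
      vertex 19.722 5.507 16.911
    endloop
  endfacet
  facet normal 1.0000 0.0000 0.0000
    outer loop
      vertex 19.722 0.000 0.000
      vertex 19.722 5.507 16.911
      vertex 19.722 0.000 16.911
    endloop
  endfacet
  facet normal 0.0000 1.0000 0.0000
    outer loop
      vertex 19.722 5.507 0.000
      vertex 6.076 5.507 0.000
      vertex 6.076 5.507 16.911
    endloop
  endfacet
  facet normal 0.0000 1.0000 0.0000
    outer loop
      vertex 19.722 5.507 0.000
      vertex 6.076 5.507 16.911
      vertex 19.722 5.507 16.911
    endloop
  endfacet
  facet normal 1.0000 0.0000 0.0000
    outer loop
      vertex 6.076 5.507 0.000
      vertex 6.076 20.204 0.000
      vertex 6.076 20.204 16.911
    endloop
  endfacet
  facet normal 1.0000 0.0000 0.0000
    outer loop
      vertex 6.076 5.507 0.000
      vertex 6.076 20.204 16.911
      vertex 6.076 5.507 16.911
    endloop
  endfacet
  facet normal 0.0000 1.0000 0.0000
    outer loop
      vertex 6.076 20.204 0.000
      vertex 0.000 20.204 0.000
      vertex 0.000 20.204 16.911
    endloop
  endfacet
  facet normal 0.0000 1.0000 0.0000
    outer loop
      vertex 6.076 20.204 0.000
      vertex 0.000 20.204 16.911
      vertex 6.076 20.204 16.911
    endloop
  endfacet
  facet normal -1.0000 0.0000 0.0000
    outer loop
      vertex 0.000 20.204 0.000
      vertex 0.000 0.000 0.000
      vertex 0.000 0.000 16.911
    endloop
  endfacet
  facet normal -1.0000 0.0000 0.0000
    outer loop
      vertex 0.000 20.204 0.000
      vertex 0.000 0.000 16.911
      vertex 0.000 20.204 16.911
    endloop
  endfacet
endsolid part

The G0 Z moves step by Δz≈2.114 mm. Every layer's G1 loop is the same polygon, so the solid is a straight extrusion of it from z=0 to z≈16.9. Closing with flat bottom and top caps and triangulating gives 20 facets — an L-shaped prism: outer 19.7 × 20.2 mm, arm thicknesses ≈ 5.51 mm (horizontal) and 6.08 mm (vertical), extruded 16.9 mm in z.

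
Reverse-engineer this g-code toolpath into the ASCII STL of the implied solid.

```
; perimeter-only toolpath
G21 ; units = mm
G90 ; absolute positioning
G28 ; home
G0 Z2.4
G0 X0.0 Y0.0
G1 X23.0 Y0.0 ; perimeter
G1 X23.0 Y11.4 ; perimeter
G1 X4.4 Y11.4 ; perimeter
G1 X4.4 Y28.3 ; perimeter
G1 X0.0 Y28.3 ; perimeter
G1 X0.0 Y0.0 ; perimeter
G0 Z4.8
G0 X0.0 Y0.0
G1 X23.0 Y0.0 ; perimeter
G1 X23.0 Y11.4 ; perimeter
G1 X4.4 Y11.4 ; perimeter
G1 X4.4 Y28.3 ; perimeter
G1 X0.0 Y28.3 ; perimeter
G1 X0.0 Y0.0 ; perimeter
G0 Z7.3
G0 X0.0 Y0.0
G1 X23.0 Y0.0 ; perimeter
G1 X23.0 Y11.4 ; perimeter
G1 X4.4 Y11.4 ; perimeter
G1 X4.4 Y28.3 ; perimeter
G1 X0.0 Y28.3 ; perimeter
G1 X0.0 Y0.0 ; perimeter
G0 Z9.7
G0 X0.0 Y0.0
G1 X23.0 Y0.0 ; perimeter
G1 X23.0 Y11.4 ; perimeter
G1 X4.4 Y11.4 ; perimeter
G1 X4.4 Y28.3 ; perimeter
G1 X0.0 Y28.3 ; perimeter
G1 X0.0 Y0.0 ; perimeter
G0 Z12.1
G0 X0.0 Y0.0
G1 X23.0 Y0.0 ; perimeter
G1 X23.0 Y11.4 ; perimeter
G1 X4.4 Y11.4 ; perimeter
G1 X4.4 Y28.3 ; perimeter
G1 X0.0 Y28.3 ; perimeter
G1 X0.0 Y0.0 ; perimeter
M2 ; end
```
solid part
  facet normal 0.0000 0.0000 -1.0000
    outer loop
      vertex 23.0 11.4 0.0
      vertex 23.0 0.0 0.0
      vertex 0.0 0.0 0.0
    endloop
  endfacet
  facet normal 0.0000 0.0000 -1.0000
    outer loop
      vertex 4.4 11.4 0.0
      vertex 23.0 11.4 0.0
      vertex 0.0 0.0 0.0
    endloop
  endfacet
  facet normal 0.0000 0.0000 -1.0000
    outer loop
      vertex 4.4 28.3 0.0
      vertex 4.4 11.4 0.0
      vertex 0.0 0.0 0.0
    endloop
  endfacet
  facet normal 0.0000 0.0000 -1.0000
    outer loop
      vertex 0.0 28.3 0.0
      vertex 4.4 28.3 0.0
      vertex 0.0 0.0 0.0
    endloop
  endfacet
  facet normal 0.0000 0.0000 1.0000
    outer loop
      vertex 0.0 0.0 12.1
      vertex 23.0 0.0 12.1
      vertex 23.0 11.4 12.1
    endloop
  endfacet
  facet normal 0.0000 0.0000 1.0000
    outer loop
      vertex 0.0 0.0 12.1
      vertex 23.0 11.4 12.1
      vertex 4.4 11.4 12.1
    endloop
  endfacet
  facet normal 0.0000 0.0000 1.0000
    outer loop
      vertex 0.0 0.0 12.1
      vertex 4.4 11.4 12.1
      vertex 4.4 28.3 12.1
    endloop
  endfacet
  facet normal 0.0000 0.0000 1.0000
    outer loop
      vertex 0.0 0.0 12.1
      vertex 4.4 28.3 12.1
      vertex 0.0 28.3 12.1
    endloop
  endfacet
  facet normal 0.0000 -1.0000 0.0000
    outer loop
      vertex 0.0 0.0 0.0
      vertex 23.0 0.0 0.0
      vertex 23.0 0.0 12.1
    endloop
  endfacet
  facet normal 0.0000 -1.0000 0.0000
    outer loop
      vertex 0.0 0.0 0.0
      vertex 23.0 0.0 12.1
      vertex 0.0 0.0 12.1
    endloop
  endfacet
  facet normal 1.0000 0.0000 0.0000
    outer loop
      vertex 23.0 0.0 0.0
      vertex 23.0 11.4 0.0
      vertex 23.0 11.4 12.1
    endloop
  endfacet
  facet normal 1.0000 0.0000 0.0000
    outer loop
      vertex 23.0 0.0 0.0
      vertex 23.0 11.4 12.1
      vertex 23.0 0.0 12.1
    endloop
  endfacet
  facet normal 0.0000 1.0000 0.0000
    outer loop
      vertex 23.0 11.4 0.0
      vertex 4.4 11.4 0.0
      vertex 4.4 11.4 12.1
    endloop
  endfacet
  facet normal 0.0000 1.0000 0.0000
    outer loop
      vertex 23.0 11.4 0.0
      vertex 4.4 11.4 12.1
      vertex 23.0 11.4 12.1
    endloop
  endfacet
  facet normal 1.0000 0.0000 0.0000
    outer loop
      vertex 4.4 11.4 0.0
      vertex 4.4 28.3 0.0
      vertex 4.4 28.3 12.1
    endloop
  endfacet
  facet normal 1.0000 0.0000 0.0000
    outer loop
      vertex 4.4 11.4 0.0
      vertex 4.4 28.3 12.1
      vertex 4.4 11.4 12.1
    endloop
  endfacet
  facet normal 0.0000 1.0000 0.0000
    outer loop
      vertex 4.4 28.3 0.0
      vertex 0.0 28.3 0.0
      vertex 0.0 28.3 12.1
    endloop
  endfacet
  facet normal 0.0000 1.0000 0.0000
    outer loop
      vertex 4.4 28.3 0.0
      vertex 0.0 28.3 12.1
      vertex 4.4 28.3 12.1
    endloop
  endfacet
  facet normal -1.0000 0.0000 0.0000
    outer loop
      vertex 0.0 28.3 0.0
      vertex 0.0 0.0 0.0
      vertex 0.0 0.0 12.1
    endloop
  endfacet
  facet normal -1.0000 0.0000 0.0000
    outer loop
      vertex 0.0 28.3 0.0
      vertex 0.0 0.0 12.1
      vertex 0.0 28.3 12.1
    endloop
  endfacet
endsolid part

The G0 Z moves step by Δz≈2.4 mm. Every layer's G1 loop is the same polygon, so the solid is a straight extrusion of it from z=0 to z≈12.1. Closing with flat bottom and top caps and triangulating gives 20 facets — an L-shaped prism: outer 23 × 28.3 mm, arm thicknesses ≈ 11.4 mm (horizontal) and 4.4 mm (vertical), extruded 12.1 mm in z.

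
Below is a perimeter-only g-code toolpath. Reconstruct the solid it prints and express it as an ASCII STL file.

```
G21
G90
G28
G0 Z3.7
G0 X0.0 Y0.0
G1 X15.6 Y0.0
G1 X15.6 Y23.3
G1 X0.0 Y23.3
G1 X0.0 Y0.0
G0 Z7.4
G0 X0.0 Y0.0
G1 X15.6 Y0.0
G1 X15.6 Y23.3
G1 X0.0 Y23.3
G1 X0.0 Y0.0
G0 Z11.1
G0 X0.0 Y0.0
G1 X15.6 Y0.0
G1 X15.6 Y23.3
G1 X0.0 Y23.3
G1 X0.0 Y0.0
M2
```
solid part
  facet normal 0.0000 0.0000 -1.0000
    outer loop
      vertex 15.6 23.3 0.0
      vertex 15.6 0.0 0.0
      vertex 0.0 0.0 0.0
    endloop
  endfacet
  facet normal 0.0000 0.0000 -1.0000
    outer loop
      vertex 0.0 23.3 0.0
      vertex 15.6 23.3 0.0
      vertex 0.0 0.0 0.0
    endloop
  endfacet
  facet normal 0.0000 0.0000 1.0000
    outer loop
      vertex 0.0 0.0 11.1
      vertex 15.6 0.0 11.1
      vertex 15.6 23.3 11.1
    endloop
  endfacet
  facet normal 0.0000 0.0000 1.0000
    outer loop
      vertex 0.0 0.0 11.1
      vertex 15.6 23.3 11.1
      vertex 0.0 23.3 11.1
    endloop
  endfacet
  facet normal 0.0000 -1.0000 0.0000
    outer loop
      vertex 0.0 0.0 0.0
      vertex 15.6 0.0 0.0
      vertex 15.6 0.0 11.1
    endloop
  endfacet
  facet normal 0.0000 -1.0000 0.0000
    outer loop
      vertex 0.0 0.0 0.0
      vertex 15.6 0.0 11.1
      vertex 0.0 0.0 11.1
    endloop
  endfacet
  facet normal 0.0000 1.0000 0.0000
    outer loop
      vertex 15.6 23.3 11.1
      vertex 15.6 23.3 0.0
      vertex 0.0 23.3 0.0
    endloop
  endfacet
  facet normal 0.0000 1.0000 0.0000
    outer loop
      vertex 0.0 23.3 11.1
      vertex 15.6 23.3 11.1
      vertex 0.0 23.3 0.0
    endloop
  endfacet
  facet normal -1.0000 0.0000 0.0000
    outer loop
      vertex 0.0 23.3 11.1
      vertex 0.0 23.3 0.0
      vertex 0.0 0.0 0.0
    endloop
  endfacet
  facet normal -1.0000 0.0000 0.0000
    outer loop
      vertex 0.0 0.0 11.1
      vertex 0.0 23.3 11.1
      vertex 0.0 0.0 0.0
    endloop
  endfacet
  facet normal 1.0000 0.0000 0.0000
    outer loop
      vertex 15.6 0.0 0.0
      vertex 15.6 23.3 0.0
      vertex 15.6 23.3 11.1
    endloop
  endfacet
  facet normal 1.0000 0.0000 0.0000
    outer loop
      vertex 15.6 0.0 0.0
      vertex 15.6 23.3 11.1
      vertex 15.6 0.0 11.1
    endloop
  endfacet
endsolid part

The G0 Z moves step by Δz≈3.7 mm. Every layer's G1 loop is the same polygon, so the solid is a straight extrusion of it from z=0 to z≈11.1. Closing with flat bottom and top caps and triangulating gives 12 facets — a rectangular box, roughly 15.6 × 23.3 mm footprint and 11.1 mm tall.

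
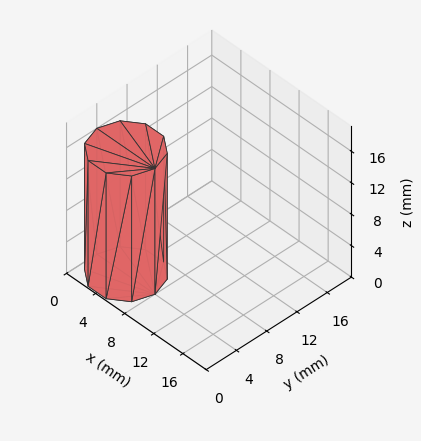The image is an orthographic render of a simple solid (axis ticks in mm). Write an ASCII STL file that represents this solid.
Reading the render: the shape is a regular 10-sided prism (a cylinder approximated with 10 flat sides), circumscribed radius ≈ 4 mm, height ≈ 16 mm (dimensions read to the nearest mm from the axis ticks). For the STL, each face is triangulated and given an outward normal.

solid part
  facet normal 0.0000 0.0000 -1.0000
    outer loop
      vertex 5.24 7.80 0.00
      vertex 7.24 6.35 0.00
      vertex 8.00 4.00 0.00
    endloop
  endfacet
  facet normal 0.0000 0.0000 -1.0000
    outer loop
      vertex 2.76 7.80 0.00
      vertex 5.24 7.80 0.00
      vertex 8.00 4.00 0.00
    endloop
  endfacet
  facet normal 0.0000 0.0000 -1.0000
    outer loop
      vertex 0.76 6.35 0.00
      vertex 2.76 7.80 0.00
      vertex 8.00 4.00 0.00
    endloop
  endfacet
  facet normal 0.0000 0.0000 -1.0000
    outer loop
      vertex 0.00 4.00 0.00
      vertex 0.76 6.35 0.00
      vertex 8.00 4.00 0.00
    endloop
  endfacet
  facet normal 0.0000 0.0000 -1.0000
    outer loop
      vertex 0.76 1.65 0.00
      vertex 0.00 4.00 0.00
      vertex 8.00 4.00 0.00
    endloop
  endfacet
  facet normal 0.0000 0.0000 -1.0000
    outer loop
      vertex 2.76 0.20 0.00
      vertex 0.76 1.65 0.00
      vertex 8.00 4.00 0.00
    endloop
  endfacet
  facet normal 0.0000 0.0000 -1.0000
    outer loop
      vertex 5.24 0.20 0.00
      vertex 2.76 0.20 0.00
      vertex 8.00 4.00 0.00
    endloop
  endfacet
  facet normal 0.0000 0.0000 -1.0000
    outer loop
      vertex 7.24 1.65 0.00
      vertex 5.24 0.20 0.00
      vertex 8.00 4.00 0.00
    endloop
  endfacet
  facet normal 0.0000 0.0000 1.0000
    outer loop
      vertex 8.00 4.00 16.00
      vertex 7.24 6.35 16.00
      vertex 5.24 7.80 16.00
    endloop
  endfacet
  facet normal 0.0000 0.0000 1.0000
    outer loop
      vertex 8.00 4.00 16.00
      vertex 5.24 7.80 16.00
      vertex 2.76 7.80 16.00
    endloop
  endfacet
  facet normal 0.0000 0.0000 1.0000
    outer loop
      vertex 8.00 4.00 16.00
      vertex 2.76 7.80 16.00
      vertex 0.76 6.35 16.00
    endloop
  endfacet
  facet normal 0.0000 0.0000 1.0000
    outer loop
      vertex 8.00 4.00 16.00
      vertex 0.76 6.35 16.00
      vertex 0.00 4.00 16.00
    endloop
  endfacet
  facet normal 0.0000 0.0000 1.0000
    outer loop
      vertex 8.00 4.00 16.00
      vertex 0.00 4.00 16.00
      vertex 0.76 1.65 16.00
    endloop
  endfacet
  facet normal 0.0000 0.0000 1.0000
    outer loop
      vertex 8.00 4.00 16.00
      vertex 0.76 1.65 16.00
      vertex 2.76 0.20 16.00
    endloop
  endfacet
  facet normal 0.0000 0.0000 1.0000
    outer loop
      vertex 8.00 4.00 16.00
      vertex 2.76 0.20 16.00
      vertex 5.24 0.20 16.00
    endloop
  endfacet
  facet normal 0.0000 0.0000 1.0000
    outer loop
      vertex 8.00 4.00 16.00
      vertex 5.24 0.20 16.00
      vertex 7.24 1.65 16.00
    endloop
  endfacet
  facet normal 0.9515 0.3077 0.0000
    outer loop
      vertex 8.00 4.00 0.00
      vertex 7.24 6.35 0.00
      vertex 7.24 6.35 16.00
    endloop
  endfacet
  facet normal 0.9515 0.3077 0.0000
    outer loop
      vertex 8.00 4.00 0.00
      vertex 7.24 6.35 16.00
      vertex 8.00 4.00 16.00
    endloop
  endfacet
  facet normal 0.5870 0.8096 0.0000
    outer loop
      vertex 7.24 6.35 0.00
      vertex 5.24 7.80 0.00
      vertex 5.24 7.80 16.00
    endloop
  endfacet
  facet normal 0.5870 0.8096 0.0000
    outer loop
      vertex 7.24 6.35 0.00
      vertex 5.24 7.80 16.00
      vertex 7.24 6.35 16.00
    endloop
  endfacet
  facet normal 0.0000 1.0000 0.0000
    outer loop
      vertex 5.24 7.80 0.00
      vertex 2.76 7.80 0.00
      vertex 2.76 7.80 16.00
    endloop
  endfacet
  facet normal 0.0000 1.0000 0.0000
    outer loop
      vertex 5.24 7.80 0.00
      vertex 2.76 7.80 16.00
      vertex 5.24 7.80 16.00
    endloop
  endfacet
  facet normal -0.5870 0.8096 0.0000
    outer loop
      vertex 2.76 7.80 0.00
      vertex 0.76 6.35 0.00
      vertex 0.76 6.35 16.00
    endloop
  endfacet
  facet normal -0.5870 0.8096 0.0000
    outer loop
      vertex 2.76 7.80 0.00
      vertex 0.76 6.35 16.00
      vertex 2.76 7.80 16.00
    endloop
  endfacet
  facet normal -0.9515 0.3077 0.0000
    outer loop
      vertex 0.76 6.35 0.00
      vertex 0.00 4.00 0.00
      vertex 0.00 4.00 16.00
    endloop
  endfacet
  facet normal -0.9515 0.3077 0.0000
    outer loop
      vertex 0.76 6.35 0.00
      vertex 0.00 4.00 16.00
      vertex 0.76 6.35 16.00
    endloop
  endfacet
  facet normal -0.9515 -0.3077 0.0000
    outer loop
      vertex 0.00 4.00 0.00
      vertex 0.76 1.65 0.00
      vertex 0.76 1.65 16.00
    endloop
  endfacet
  facet normal -0.9515 -0.3077 0.0000
    outer loop
      vertex 0.00 4.00 0.00
      vertex 0.76 1.65 16.00
      vertex 0.00 4.00 16.00
    endloop
  endfacet
  facet normal -0.5870 -0.8096 0.0000
    outer loop
      vertex 0.76 1.65 0.00
      vertex 2.76 0.20 0.00
      vertex 2.76 0.20 16.00
    endloop
  endfacet
  facet normal -0.5870 -0.8096 0.0000
    outer loop
      vertex 0.76 1.65 0.00
      vertex 2.76 0.20 16.00
      vertex 0.76 1.65 16.00
    endloop
  endfacet
  facet normal 0.0000 -1.0000 0.0000
    outer loop
      vertex 2.76 0.20 0.00
      vertex 5.24 0.20 0.00
      vertex 5.24 0.20 16.00
    endloop
  endfacet
  facet normal 0.0000 -1.0000 0.0000
    outer loop
      vertex 2.76 0.20 0.00
      vertex 5.24 0.20 16.00
      vertex 2.76 0.20 16.00
    endloop
  endfacet
  facet normal 0.5870 -0.8096 0.0000
    outer loop
      vertex 5.24 0.20 0.00
      vertex 7.24 1.65 0.00
      vertex 7.24 1.65 16.00
    endloop
  endfacet
  facet normal 0.5870 -0.8096 0.0000
    outer loop
      vertex 5.24 0.20 0.00
      vertex 7.24 1.65 16.00
      vertex 5.24 0.20 16.00
    endloop
  endfacet
  facet normal 0.9515 -0.3077 0.0000
    outer loop
      vertex 7.24 1.65 0.00
      vertex 8.00 4.00 0.00
      vertex 8.00 4.00 16.00
    endloop
  endfacet
  facet normal 0.9515 -0.3077 0.0000
    outer loop
      vertex 7.24 1.65 0.00
      vertex 8.00 4.00 16.00
      vertex 7.24 1.65 16.00
    endloop
  endfacet
endsolid part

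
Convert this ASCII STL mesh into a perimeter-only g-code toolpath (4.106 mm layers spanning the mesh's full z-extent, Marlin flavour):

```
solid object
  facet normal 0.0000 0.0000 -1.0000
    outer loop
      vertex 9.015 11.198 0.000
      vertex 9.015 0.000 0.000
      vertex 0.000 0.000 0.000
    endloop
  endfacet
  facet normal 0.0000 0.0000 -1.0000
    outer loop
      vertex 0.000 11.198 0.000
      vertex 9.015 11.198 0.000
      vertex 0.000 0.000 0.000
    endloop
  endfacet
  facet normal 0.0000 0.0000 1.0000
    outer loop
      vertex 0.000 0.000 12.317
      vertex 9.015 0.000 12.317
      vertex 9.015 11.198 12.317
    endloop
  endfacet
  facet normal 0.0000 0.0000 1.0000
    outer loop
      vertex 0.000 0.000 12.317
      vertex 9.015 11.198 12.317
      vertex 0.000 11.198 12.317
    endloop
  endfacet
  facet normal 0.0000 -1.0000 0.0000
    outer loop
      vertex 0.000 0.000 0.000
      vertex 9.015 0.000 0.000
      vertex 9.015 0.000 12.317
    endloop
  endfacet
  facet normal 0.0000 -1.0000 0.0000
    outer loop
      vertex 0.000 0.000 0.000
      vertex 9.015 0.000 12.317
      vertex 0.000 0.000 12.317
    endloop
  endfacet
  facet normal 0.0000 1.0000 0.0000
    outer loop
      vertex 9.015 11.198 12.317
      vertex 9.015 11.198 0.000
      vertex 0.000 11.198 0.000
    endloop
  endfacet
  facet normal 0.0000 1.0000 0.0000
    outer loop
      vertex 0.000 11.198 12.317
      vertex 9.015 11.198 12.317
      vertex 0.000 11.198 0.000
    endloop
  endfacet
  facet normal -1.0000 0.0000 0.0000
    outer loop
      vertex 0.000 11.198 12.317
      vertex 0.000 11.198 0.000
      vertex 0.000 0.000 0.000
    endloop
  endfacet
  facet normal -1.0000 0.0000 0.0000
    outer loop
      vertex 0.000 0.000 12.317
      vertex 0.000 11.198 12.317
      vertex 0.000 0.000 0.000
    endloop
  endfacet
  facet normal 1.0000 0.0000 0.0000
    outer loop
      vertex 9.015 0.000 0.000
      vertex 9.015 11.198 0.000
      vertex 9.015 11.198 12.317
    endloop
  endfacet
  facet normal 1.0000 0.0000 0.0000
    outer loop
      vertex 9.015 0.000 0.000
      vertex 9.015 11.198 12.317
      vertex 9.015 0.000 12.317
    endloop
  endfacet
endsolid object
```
; perimeter-only toolpath
G21 ; units = mm
G90 ; absolute positioning
G28 ; home
; layer 1
G0 Z4.106
G0 X0.000 Y0.000
G1 X9.015 Y0.000
G1 X9.015 Y11.198
G1 X0.000 Y11.198
G1 X0.000 Y0.000
; layer 2
G0 Z8.211
G0 X0.000 Y0.000
G1 X9.015 Y0.000
G1 X9.015 Y11.198
G1 X0.000 Y11.198
G1 X0.000 Y0.000
; layer 3
G0 Z12.317
G0 X0.000 Y0.000
G1 X9.015 Y0.000
G1 X9.015 Y11.198
G1 X0.000 Y11.198
G1 X0.000 Y0.000
M2 ; end

The solid is a rectangular box, roughly 9.02 × 11.2 mm footprint and 12.3 mm tall. Slicing at Δz = 4.106 mm — 3 equal slices spanning the solid's height, so layer i sits at z = i·h/3 — gives 3 non-empty perimeters. Each is a 4-segment closed polygon; G0 lifts to the layer z and rapids to the start vertex, then G1 traces the edges.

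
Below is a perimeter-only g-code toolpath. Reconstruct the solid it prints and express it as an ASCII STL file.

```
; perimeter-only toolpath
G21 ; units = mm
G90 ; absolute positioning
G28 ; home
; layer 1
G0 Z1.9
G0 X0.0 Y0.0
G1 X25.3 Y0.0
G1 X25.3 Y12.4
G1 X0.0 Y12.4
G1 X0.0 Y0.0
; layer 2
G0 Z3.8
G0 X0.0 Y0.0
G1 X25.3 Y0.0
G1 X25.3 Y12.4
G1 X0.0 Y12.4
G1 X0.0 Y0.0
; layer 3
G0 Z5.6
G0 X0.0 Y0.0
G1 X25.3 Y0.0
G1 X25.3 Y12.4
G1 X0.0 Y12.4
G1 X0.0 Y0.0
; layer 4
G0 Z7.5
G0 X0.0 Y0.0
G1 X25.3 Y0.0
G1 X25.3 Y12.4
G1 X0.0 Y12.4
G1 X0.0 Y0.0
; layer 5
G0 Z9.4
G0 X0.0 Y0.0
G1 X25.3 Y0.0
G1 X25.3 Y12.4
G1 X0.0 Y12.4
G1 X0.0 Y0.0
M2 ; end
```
solid part
  facet normal 0.0000 0.0000 -1.0000
    outer loop
      vertex 25.3 12.4 0.0
      vertex 25.3 0.0 0.0
      vertex 0.0 0.0 0.0
    endloop
  endfacet
  facet normal 0.0000 0.0000 -1.0000
    outer loop
      vertex 0.0 12.4 0.0
      vertex 25.3 12.4 0.0
      vertex 0.0 0.0 0.0
    endloop
  endfacet
  facet normal 0.0000 0.0000 1.0000
    outer loop
      vertex 0.0 0.0 9.4
      vertex 25.3 0.0 9.4
      vertex 25.3 12.4 9.4
    endloop
  endfacet
  facet normal 0.0000 0.0000 1.0000
    outer loop
      vertex 0.0 0.0 9.4
      vertex 25.3 12.4 9.4
      vertex 0.0 12.4 9.4
    endloop
  endfacet
  facet normal 0.0000 -1.0000 0.0000
    outer loop
      vertex 0.0 0.0 0.0
      vertex 25.3 0.0 0.0
      vertex 25.3 0.0 9.4
    endloop
  endfacet
  facet normal 0.0000 -1.0000 0.0000
    outer loop
      vertex 0.0 0.0 0.0
      vertex 25.3 0.0 9.4
      vertex 0.0 0.0 9.4
    endloop
  endfacet
  facet normal 0.0000 1.0000 0.0000
    outer loop
      vertex 25.3 12.4 9.4
      vertex 25.3 12.4 0.0
      vertex 0.0 12.4 0.0
    endloop
  endfacet
  facet normal 0.0000 1.0000 0.0000
    outer loop
      vertex 0.0 12.4 9.4
      vertex 25.3 12.4 9.4
      vertex 0.0 12.4 0.0
    endloop
  endfacet
  facet normal -1.0000 0.0000 0.0000
    outer loop
      vertex 0.0 12.4 9.4
      vertex 0.0 12.4 0.0
      vertex 0.0 0.0 0.0
    endloop
  endfacet
  facet normal -1.0000 0.0000 0.0000
    outer loop
      vertex 0.0 0.0 9.4
      vertex 0.0 12.4 9.4
      vertex 0.0 0.0 0.0
    endloop
  endfacet
  facet normal 1.0000 0.0000 0.0000
    outer loop
      vertex 25.3 0.0 0.0
      vertex 25.3 12.4 0.0
      vertex 25.3 12.4 9.4
    endloop
  endfacet
  facet normal 1.0000 0.0000 0.0000
    outer loop
      vertex 25.3 0.0 0.0
      vertex 25.3 12.4 9.4
      vertex 25.3 0.0 9.4
    endloop
  endfacet
endsolid part

The G0 Z moves step by Δz≈1.9 mm. Every layer's G1 loop is the same polygon, so the solid is a straight extrusion of it from z=0 to z≈9.4. Closing with flat bottom and top caps and triangulating gives 12 facets — a rectangular box, roughly 25.3 × 12.4 mm footprint and 9.4 mm tall.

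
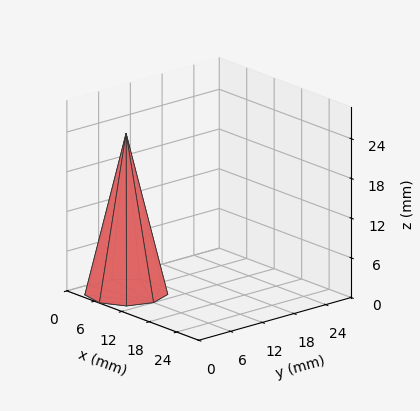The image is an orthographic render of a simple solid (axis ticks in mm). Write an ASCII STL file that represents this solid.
Reading the render: the shape is a regular 9-sided pyramid, base circumscribed radius ≈ 6 mm, apex at z ≈ 24 mm (dimensions read to the nearest mm from the axis ticks). For the STL, each face is triangulated and given an outward normal.

solid part
  facet normal 0.0000 0.0000 -1.0000
    outer loop
      vertex 7.0 11.9 0.0
      vertex 10.6 9.9 0.0
      vertex 12.0 6.0 0.0
    endloop
  endfacet
  facet normal 0.0000 0.0000 -1.0000
    outer loop
      vertex 3.0 11.2 0.0
      vertex 7.0 11.9 0.0
      vertex 12.0 6.0 0.0
    endloop
  endfacet
  facet normal 0.0000 0.0000 -1.0000
    outer loop
      vertex 0.4 8.1 0.0
      vertex 3.0 11.2 0.0
      vertex 12.0 6.0 0.0
    endloop
  endfacet
  facet normal 0.0000 0.0000 -1.0000
    outer loop
      vertex 0.4 3.9 0.0
      vertex 0.4 8.1 0.0
      vertex 12.0 6.0 0.0
    endloop
  endfacet
  facet normal 0.0000 0.0000 -1.0000
    outer loop
      vertex 3.0 0.8 0.0
      vertex 0.4 3.9 0.0
      vertex 12.0 6.0 0.0
    endloop
  endfacet
  facet normal 0.0000 0.0000 -1.0000
    outer loop
      vertex 7.0 0.1 0.0
      vertex 3.0 0.8 0.0
      vertex 12.0 6.0 0.0
    endloop
  endfacet
  facet normal 0.0000 0.0000 -1.0000
    outer loop
      vertex 10.6 2.1 0.0
      vertex 7.0 0.1 0.0
      vertex 12.0 6.0 0.0
    endloop
  endfacet
  facet normal 0.9162 0.3289 0.2290
    outer loop
      vertex 12.0 6.0 0.0
      vertex 10.6 9.9 0.0
      vertex 6.0 6.0 24.0
    endloop
  endfacet
  facet normal 0.4728 0.8510 0.2289
    outer loop
      vertex 10.6 9.9 0.0
      vertex 7.0 11.9 0.0
      vertex 6.0 6.0 24.0
    endloop
  endfacet
  facet normal -0.1678 0.9589 0.2287
    outer loop
      vertex 7.0 11.9 0.0
      vertex 3.0 11.2 0.0
      vertex 6.0 6.0 24.0
    endloop
  endfacet
  facet normal -0.7459 0.6256 0.2288
    outer loop
      vertex 3.0 11.2 0.0
      vertex 0.4 8.1 0.0
      vertex 6.0 6.0 24.0
    endloop
  endfacet
  facet normal -0.9738 0.0000 0.2272
    outer loop
      vertex 0.4 8.1 0.0
      vertex 0.4 3.9 0.0
      vertex 6.0 6.0 24.0
    endloop
  endfacet
  facet normal -0.7459 -0.6256 0.2288
    outer loop
      vertex 0.4 3.9 0.0
      vertex 3.0 0.8 0.0
      vertex 6.0 6.0 24.0
    endloop
  endfacet
  facet normal -0.1678 -0.9589 0.2287
    outer loop
      vertex 3.0 0.8 0.0
      vertex 7.0 0.1 0.0
      vertex 6.0 6.0 24.0
    endloop
  endfacet
  facet normal 0.4728 -0.8510 0.2289
    outer loop
      vertex 7.0 0.1 0.0
      vertex 10.6 2.1 0.0
      vertex 6.0 6.0 24.0
    endloop
  endfacet
  facet normal 0.9162 -0.3289 0.2290
    outer loop
      vertex 10.6 2.1 0.0
      vertex 12.0 6.0 0.0
      vertex 6.0 6.0 24.0
    endloop
  endfacet
endsolid part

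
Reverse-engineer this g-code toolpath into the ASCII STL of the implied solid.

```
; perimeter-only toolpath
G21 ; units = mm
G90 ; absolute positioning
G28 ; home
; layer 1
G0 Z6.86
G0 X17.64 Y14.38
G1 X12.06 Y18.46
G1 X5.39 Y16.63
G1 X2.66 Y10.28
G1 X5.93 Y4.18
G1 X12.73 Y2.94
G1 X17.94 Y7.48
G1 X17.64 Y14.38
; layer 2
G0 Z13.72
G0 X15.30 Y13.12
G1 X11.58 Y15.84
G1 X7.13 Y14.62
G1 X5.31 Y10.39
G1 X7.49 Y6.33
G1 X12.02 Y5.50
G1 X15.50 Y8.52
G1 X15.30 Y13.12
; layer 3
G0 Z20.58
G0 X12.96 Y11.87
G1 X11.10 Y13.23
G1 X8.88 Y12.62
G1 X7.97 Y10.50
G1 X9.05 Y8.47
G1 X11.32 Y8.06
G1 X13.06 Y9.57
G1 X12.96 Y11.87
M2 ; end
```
solid part
  facet normal 0.0000 0.0000 -1.0000
    outer loop
      vertex 3.65 18.63 0.00
      vertex 12.54 21.07 0.00
      vertex 19.98 15.63 0.00
    endloop
  endfacet
  facet normal 0.0000 0.0000 -1.0000
    outer loop
      vertex 0.01 10.16 0.00
      vertex 3.65 18.63 0.00
      vertex 19.98 15.63 0.00
    endloop
  endfacet
  facet normal 0.0000 0.0000 -1.0000
    outer loop
      vertex 4.36 2.04 0.00
      vertex 0.01 10.16 0.00
      vertex 19.98 15.63 0.00
    endloop
  endfacet
  facet normal 0.0000 0.0000 -1.0000
    outer loop
      vertex 13.43 0.38 0.00
      vertex 4.36 2.04 0.00
      vertex 19.98 15.63 0.00
    endloop
  endfacet
  facet normal 0.0000 0.0000 -1.0000
    outer loop
      vertex 20.38 6.43 0.00
      vertex 13.43 0.38 0.00
      vertex 19.98 15.63 0.00
    endloop
  endfacet
  facet normal 0.5573 0.7622 0.3293
    outer loop
      vertex 19.98 15.63 0.00
      vertex 12.54 21.07 0.00
      vertex 10.62 10.62 27.44
    endloop
  endfacet
  facet normal -0.2499 0.9106 0.3293
    outer loop
      vertex 12.54 21.07 0.00
      vertex 3.65 18.63 0.00
      vertex 10.62 10.62 27.44
    endloop
  endfacet
  facet normal -0.8675 0.3728 0.3292
    outer loop
      vertex 3.65 18.63 0.00
      vertex 0.01 10.16 0.00
      vertex 10.62 10.62 27.44
    endloop
  endfacet
  facet normal -0.8323 -0.4459 0.3293
    outer loop
      vertex 0.01 10.16 0.00
      vertex 4.36 2.04 0.00
      vertex 10.62 10.62 27.44
    endloop
  endfacet
  facet normal -0.1700 -0.9288 0.3292
    outer loop
      vertex 4.36 2.04 0.00
      vertex 13.43 0.38 0.00
      vertex 10.62 10.62 27.44
    endloop
  endfacet
  facet normal 0.6200 -0.7122 0.3293
    outer loop
      vertex 13.43 0.38 0.00
      vertex 20.38 6.43 0.00
      vertex 10.62 10.62 27.44
    endloop
  endfacet
  facet normal 0.9433 0.0410 0.3293
    outer loop
      vertex 20.38 6.43 0.00
      vertex 19.98 15.63 0.00
      vertex 10.62 10.62 27.44
    endloop
  endfacet
endsolid part

The G0 Z moves step by Δz≈6.86 mm. The G1 loops shrink linearly with z, so the solid tapers from its base footprint up to z≈27.4. Closing with a flat bottom cap and the tapered top and triangulating gives 12 facets — a regular 7-sided pyramid, base circumscribed radius ≈ 10.6 mm, apex at z ≈ 27.4 mm.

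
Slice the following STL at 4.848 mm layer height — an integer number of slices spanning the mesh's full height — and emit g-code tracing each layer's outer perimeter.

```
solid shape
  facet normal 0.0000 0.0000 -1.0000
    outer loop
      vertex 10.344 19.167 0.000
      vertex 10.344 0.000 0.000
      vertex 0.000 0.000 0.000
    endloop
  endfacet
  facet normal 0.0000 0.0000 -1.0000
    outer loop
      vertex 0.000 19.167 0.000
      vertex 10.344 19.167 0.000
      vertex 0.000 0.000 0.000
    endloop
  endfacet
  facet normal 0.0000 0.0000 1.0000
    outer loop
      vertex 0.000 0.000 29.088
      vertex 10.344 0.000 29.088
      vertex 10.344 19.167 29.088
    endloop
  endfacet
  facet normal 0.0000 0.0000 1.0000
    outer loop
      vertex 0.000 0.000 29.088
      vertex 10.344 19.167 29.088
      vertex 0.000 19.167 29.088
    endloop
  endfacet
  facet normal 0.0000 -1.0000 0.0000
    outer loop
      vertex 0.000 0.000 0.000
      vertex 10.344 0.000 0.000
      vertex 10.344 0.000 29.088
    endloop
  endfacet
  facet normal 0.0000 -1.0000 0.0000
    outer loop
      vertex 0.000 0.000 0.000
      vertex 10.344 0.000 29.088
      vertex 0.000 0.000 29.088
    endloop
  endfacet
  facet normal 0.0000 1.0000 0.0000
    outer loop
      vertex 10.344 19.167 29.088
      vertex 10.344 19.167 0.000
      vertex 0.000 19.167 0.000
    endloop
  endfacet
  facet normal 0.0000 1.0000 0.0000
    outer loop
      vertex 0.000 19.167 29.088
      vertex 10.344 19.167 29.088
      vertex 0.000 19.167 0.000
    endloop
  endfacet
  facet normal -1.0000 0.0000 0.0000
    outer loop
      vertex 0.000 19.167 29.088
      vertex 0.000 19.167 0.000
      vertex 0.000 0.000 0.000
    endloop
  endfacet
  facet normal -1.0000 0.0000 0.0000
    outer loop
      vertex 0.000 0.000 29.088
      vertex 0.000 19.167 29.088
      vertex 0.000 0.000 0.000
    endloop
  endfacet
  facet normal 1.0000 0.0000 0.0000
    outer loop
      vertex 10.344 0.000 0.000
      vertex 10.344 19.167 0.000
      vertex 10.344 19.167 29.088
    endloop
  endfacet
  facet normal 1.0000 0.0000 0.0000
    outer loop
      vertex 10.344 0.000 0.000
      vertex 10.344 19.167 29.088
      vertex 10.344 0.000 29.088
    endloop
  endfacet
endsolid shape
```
; perimeter-only toolpath
G21 ; units = mm
G90 ; absolute positioning
G28 ; home
; layer 1
G0 Z4.848
G0 X0.000 Y0.000
G1 X10.344 Y0.000
G1 X10.344 Y19.167
G1 X0.000 Y19.167
G1 X0.000 Y0.000
; layer 2
G0 Z9.696
G0 X0.000 Y0.000
G1 X10.344 Y0.000
G1 X10.344 Y19.167
G1 X0.000 Y19.167
G1 X0.000 Y0.000
; layer 3
G0 Z14.544
G0 X0.000 Y0.000
G1 X10.344 Y0.000
G1 X10.344 Y19.167
G1 X0.000 Y19.167
G1 X0.000 Y0.000
; layer 4
G0 Z19.392
G0 X0.000 Y0.000
G1 X10.344 Y0.000
G1 X10.344 Y19.167
G1 X0.000 Y19.167
G1 X0.000 Y0.000
; layer 5
G0 Z24.240
G0 X0.000 Y0.000
G1 X10.344 Y0.000
G1 X10.344 Y19.167
G1 X0.000 Y19.167
G1 X0.000 Y0.000
; layer 6
G0 Z29.088
G0 X0.000 Y0.000
G1 X10.344 Y0.000
G1 X10.344 Y19.167
G1 X0.000 Y19.167
G1 X0.000 Y0.000
M2 ; end

The solid is a rectangular box, roughly 10.3 × 19.2 mm footprint and 29.1 mm tall. Slicing at Δz = 4.848 mm — 6 equal slices spanning the solid's height, so layer i sits at z = i·h/6 — gives 6 non-empty perimeters. Each is a 4-segment closed polygon; G0 lifts to the layer z and rapids to the start vertex, then G1 traces the edges.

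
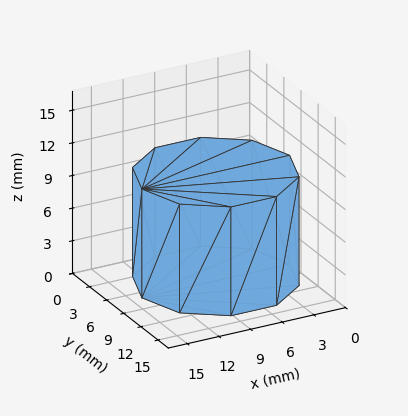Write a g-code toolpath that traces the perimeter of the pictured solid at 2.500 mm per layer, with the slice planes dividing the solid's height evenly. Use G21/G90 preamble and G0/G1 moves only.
Reading the render: the shape is a regular 10-sided prism (a cylinder approximated with 10 flat sides), circumscribed radius ≈ 7 mm, height ≈ 10 mm (dimensions read to the nearest mm from the axis ticks). For the g-code, the solid's height is divided into equal slices at the stated Δz and each level perimeter traced with G1 moves after a G0 lift.

; perimeter-only toolpath
G21 ; units = mm
G90 ; absolute positioning
G28 ; home
; layer 1
G0 Z2.500
G0 X14.000 Y7.000
G1 X12.663 Y11.114
G1 X9.163 Y13.657
G1 X4.837 Y13.657
G1 X1.337 Y11.114
G1 X0.000 Y7.000
G1 X1.337 Y2.886
G1 X4.837 Y0.343
G1 X9.163 Y0.343
G1 X12.663 Y2.886
G1 X14.000 Y7.000
; layer 2
G0 Z5.000
G0 X14.000 Y7.000
G1 X12.663 Y11.114
G1 X9.163 Y13.657
G1 X4.837 Y13.657
G1 X1.337 Y11.114
G1 X0.000 Y7.000
G1 X1.337 Y2.886
G1 X4.837 Y0.343
G1 X9.163 Y0.343
G1 X12.663 Y2.886
G1 X14.000 Y7.000
; layer 3
G0 Z7.500
G0 X14.000 Y7.000
G1 X12.663 Y11.114
G1 X9.163 Y13.657
G1 X4.837 Y13.657
G1 X1.337 Y11.114
G1 X0.000 Y7.000
G1 X1.337 Y2.886
G1 X4.837 Y0.343
G1 X9.163 Y0.343
G1 X12.663 Y2.886
G1 X14.000 Y7.000
; layer 4
G0 Z10.000
G0 X14.000 Y7.000
G1 X12.663 Y11.114
G1 X9.163 Y13.657
G1 X4.837 Y13.657
G1 X1.337 Y11.114
G1 X0.000 Y7.000
G1 X1.337 Y2.886
G1 X4.837 Y0.343
G1 X9.163 Y0.343
G1 X12.663 Y2.886
G1 X14.000 Y7.000
M2 ; end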